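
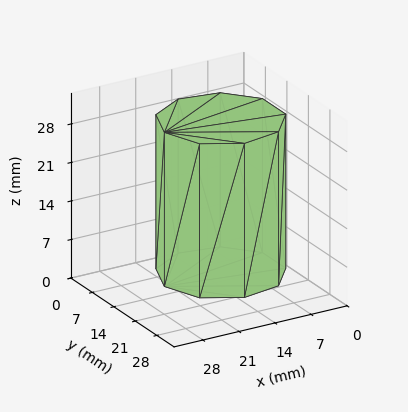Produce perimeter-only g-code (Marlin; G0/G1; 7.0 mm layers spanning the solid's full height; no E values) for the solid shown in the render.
Reading the render: the shape is a regular 9-sided prism (a cylinder approximated with 9 flat sides), circumscribed radius ≈ 11 mm, height ≈ 28 mm (dimensions read to the nearest mm from the axis ticks). For the g-code, the solid's height is divided into equal slices at the stated Δz and each level perimeter traced with G1 moves after a G0 lift.

; perimeter-only toolpath
G21 ; units = mm
G90 ; absolute positioning
G28 ; home
; layer 1
G0 Z7.0
G0 X22.0 Y11.0
G1 X19.4 Y18.1
G1 X12.9 Y21.8
G1 X5.5 Y20.5
G1 X0.7 Y14.8
G1 X0.7 Y7.2
G1 X5.5 Y1.5
G1 X12.9 Y0.2
G1 X19.4 Y3.9
G1 X22.0 Y11.0
; layer 2
G0 Z14.0
G0 X22.0 Y11.0
G1 X19.4 Y18.1
G1 X12.9 Y21.8
G1 X5.5 Y20.5
G1 X0.7 Y14.8
G1 X0.7 Y7.2
G1 X5.5 Y1.5
G1 X12.9 Y0.2
G1 X19.4 Y3.9
G1 X22.0 Y11.0
; layer 3
G0 Z21.0
G0 X22.0 Y11.0
G1 X19.4 Y18.1
G1 X12.9 Y21.8
G1 X5.5 Y20.5
G1 X0.7 Y14.8
G1 X0.7 Y7.2
G1 X5.5 Y1.5
G1 X12.9 Y0.2
G1 X19.4 Y3.9
G1 X22.0 Y11.0
; layer 4
G0 Z28.0
G0 X22.0 Y11.0
G1 X19.4 Y18.1
G1 X12.9 Y21.8
G1 X5.5 Y20.5
G1 X0.7 Y14.8
G1 X0.7 Y7.2
G1 X5.5 Y1.5
G1 X12.9 Y0.2
G1 X19.4 Y3.9
G1 X22.0 Y11.0
M2 ; end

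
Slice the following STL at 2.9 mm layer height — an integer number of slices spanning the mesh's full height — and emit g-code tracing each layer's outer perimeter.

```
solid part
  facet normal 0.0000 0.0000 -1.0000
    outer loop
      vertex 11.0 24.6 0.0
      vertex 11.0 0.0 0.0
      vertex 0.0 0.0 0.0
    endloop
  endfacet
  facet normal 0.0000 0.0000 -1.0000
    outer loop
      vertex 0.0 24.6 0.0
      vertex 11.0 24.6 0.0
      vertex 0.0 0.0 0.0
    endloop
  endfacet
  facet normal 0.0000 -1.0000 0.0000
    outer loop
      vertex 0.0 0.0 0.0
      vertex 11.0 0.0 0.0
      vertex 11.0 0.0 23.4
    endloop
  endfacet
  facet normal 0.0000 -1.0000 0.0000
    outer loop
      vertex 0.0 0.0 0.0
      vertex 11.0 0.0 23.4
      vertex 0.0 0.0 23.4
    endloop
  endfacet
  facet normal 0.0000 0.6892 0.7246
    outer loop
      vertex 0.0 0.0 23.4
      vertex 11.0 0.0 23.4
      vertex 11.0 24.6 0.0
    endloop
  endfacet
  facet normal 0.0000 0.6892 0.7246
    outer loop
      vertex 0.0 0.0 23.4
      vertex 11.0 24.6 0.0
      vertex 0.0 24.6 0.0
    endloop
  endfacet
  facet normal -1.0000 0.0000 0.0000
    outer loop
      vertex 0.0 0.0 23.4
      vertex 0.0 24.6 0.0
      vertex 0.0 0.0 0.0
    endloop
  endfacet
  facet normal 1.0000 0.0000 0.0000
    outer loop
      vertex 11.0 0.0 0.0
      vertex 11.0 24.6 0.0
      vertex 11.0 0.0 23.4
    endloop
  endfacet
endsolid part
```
; perimeter-only toolpath
G21 ; units = mm
G90 ; absolute positioning
G28 ; home
; layer 1
G0 Z2.9
G0 X0.0 Y0.0
G1 X11.0 Y0.0
G1 X11.0 Y21.5
G1 X0.0 Y21.5
G1 X0.0 Y0.0
; layer 2
G0 Z5.8
G0 X0.0 Y0.0
G1 X11.0 Y0.0
G1 X11.0 Y18.5
G1 X0.0 Y18.5
G1 X0.0 Y0.0
; layer 3
G0 Z8.8
G0 X0.0 Y0.0
G1 X11.0 Y0.0
G1 X11.0 Y15.4
G1 X0.0 Y15.4
G1 X0.0 Y0.0
; layer 4
G0 Z11.7
G0 X0.0 Y0.0
G1 X11.0 Y0.0
G1 X11.0 Y12.3
G1 X0.0 Y12.3
G1 X0.0 Y0.0
; layer 5
G0 Z14.6
G0 X0.0 Y0.0
G1 X11.0 Y0.0
G1 X11.0 Y9.2
G1 X0.0 Y9.2
G1 X0.0 Y0.0
; layer 6
G0 Z17.5
G0 X0.0 Y0.0
G1 X11.0 Y0.0
G1 X11.0 Y6.2
G1 X0.0 Y6.2
G1 X0.0 Y0.0
; layer 7
G0 Z20.5
G0 X0.0 Y0.0
G1 X11.0 Y0.0
G1 X11.0 Y3.1
G1 X0.0 Y3.1
G1 X0.0 Y0.0
M2 ; end

The solid is a wedge (ramp): 11 × 24.6 mm base, rising to 23.4 mm along the y=0 edge and sloping linearly to z=0 at y=24.6. Slicing at Δz = 2.9 mm — 8 equal slices spanning the solid's height, so layer i sits at z = i·h/8 — gives 7 non-empty perimeters. Each is a 4-segment closed polygon; G0 lifts to the layer z and rapids to the start vertex, then G1 traces the edges. The cross-section shrinks linearly with z (the slice at the apex is degenerate and omitted).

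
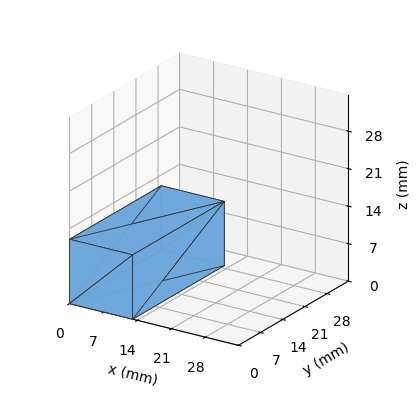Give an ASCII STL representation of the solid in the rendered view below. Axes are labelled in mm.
Reading the render: the shape is a rectangular box, roughly 13 × 29 mm footprint and 12 mm tall (dimensions read to the nearest mm from the axis ticks). For the STL, each face is triangulated and given an outward normal.

solid part
  facet normal 0.0000 0.0000 -1.0000
    outer loop
      vertex 13.000 29.000 0.000
      vertex 13.000 0.000 0.000
      vertex 0.000 0.000 0.000
    endloop
  endfacet
  facet normal 0.0000 0.0000 -1.0000
    outer loop
      vertex 0.000 29.000 0.000
      vertex 13.000 29.000 0.000
      vertex 0.000 0.000 0.000
    endloop
  endfacet
  facet normal 0.0000 0.0000 1.0000
    outer loop
      vertex 0.000 0.000 12.000
      vertex 13.000 0.000 12.000
      vertex 13.000 29.000 12.000
    endloop
  endfacet
  facet normal 0.0000 0.0000 1.0000
    outer loop
      vertex 0.000 0.000 12.000
      vertex 13.000 29.000 12.000
      vertex 0.000 29.000 12.000
    endloop
  endfacet
  facet normal 0.0000 -1.0000 0.0000
    outer loop
      vertex 0.000 0.000 0.000
      vertex 13.000 0.000 0.000
      vertex 13.000 0.000 12.000
    endloop
  endfacet
  facet normal 0.0000 -1.0000 0.0000
    outer loop
      vertex 0.000 0.000 0.000
      vertex 13.000 0.000 12.000
      vertex 0.000 0.000 12.000
    endloop
  endfacet
  facet normal 0.0000 1.0000 0.0000
    outer loop
      vertex 13.000 29.000 12.000
      vertex 13.000 29.000 0.000
      vertex 0.000 29.000 0.000
    endloop
  endfacet
  facet normal 0.0000 1.0000 0.0000
    outer loop
      vertex 0.000 29.000 12.000
      vertex 13.000 29.000 12.000
      vertex 0.000 29.000 0.000
    endloop
  endfacet
  facet normal -1.0000 0.0000 0.0000
    outer loop
      vertex 0.000 29.000 12.000
      vertex 0.000 29.000 0.000
      vertex 0.000 0.000 0.000
    endloop
  endfacet
  facet normal -1.0000 0.0000 0.0000
    outer loop
      vertex 0.000 0.000 12.000
      vertex 0.000 29.000 12.000
      vertex 0.000 0.000 0.000
    endloop
  endfacet
  facet normal 1.0000 0.0000 0.0000
    outer loop
      vertex 13.000 0.000 0.000
      vertex 13.000 29.000 0.000
      vertex 13.000 29.000 12.000
    endloop
  endfacet
  facet normal 1.0000 0.0000 0.0000
    outer loop
      vertex 13.000 0.000 0.000
      vertex 13.000 29.000 12.000
      vertex 13.000 0.000 12.000
    endloop
  endfacet
endsolid part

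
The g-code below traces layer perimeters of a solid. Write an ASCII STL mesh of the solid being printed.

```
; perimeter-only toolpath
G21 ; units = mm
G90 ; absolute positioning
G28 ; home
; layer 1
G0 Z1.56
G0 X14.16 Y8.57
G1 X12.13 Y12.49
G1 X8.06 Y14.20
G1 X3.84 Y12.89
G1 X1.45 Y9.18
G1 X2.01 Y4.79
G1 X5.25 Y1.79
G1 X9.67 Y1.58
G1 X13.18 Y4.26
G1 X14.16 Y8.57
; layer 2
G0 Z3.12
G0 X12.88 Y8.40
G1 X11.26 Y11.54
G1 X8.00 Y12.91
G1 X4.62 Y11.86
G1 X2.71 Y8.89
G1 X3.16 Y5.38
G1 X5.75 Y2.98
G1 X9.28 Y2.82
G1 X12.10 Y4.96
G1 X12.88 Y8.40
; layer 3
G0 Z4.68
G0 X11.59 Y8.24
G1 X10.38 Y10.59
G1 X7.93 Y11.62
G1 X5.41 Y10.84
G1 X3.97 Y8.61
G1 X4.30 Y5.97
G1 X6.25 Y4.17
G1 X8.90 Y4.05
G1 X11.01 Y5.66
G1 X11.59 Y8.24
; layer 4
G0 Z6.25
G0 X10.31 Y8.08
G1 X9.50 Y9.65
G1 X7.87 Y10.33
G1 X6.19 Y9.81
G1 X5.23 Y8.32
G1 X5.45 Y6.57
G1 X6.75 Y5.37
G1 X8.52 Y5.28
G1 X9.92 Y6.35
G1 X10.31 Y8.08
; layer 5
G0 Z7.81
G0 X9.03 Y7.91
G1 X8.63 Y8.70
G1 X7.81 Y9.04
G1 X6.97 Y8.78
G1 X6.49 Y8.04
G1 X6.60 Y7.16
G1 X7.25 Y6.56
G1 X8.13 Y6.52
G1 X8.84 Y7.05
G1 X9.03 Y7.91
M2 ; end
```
solid part
  facet normal 0.0000 0.0000 -1.0000
    outer loop
      vertex 8.12 15.49 0.00
      vertex 13.01 13.44 0.00
      vertex 15.44 8.73 0.00
    endloop
  endfacet
  facet normal 0.0000 0.0000 -1.0000
    outer loop
      vertex 3.06 13.92 0.00
      vertex 8.12 15.49 0.00
      vertex 15.44 8.73 0.00
    endloop
  endfacet
  facet normal 0.0000 0.0000 -1.0000
    outer loop
      vertex 0.19 9.46 0.00
      vertex 3.06 13.92 0.00
      vertex 15.44 8.73 0.00
    endloop
  endfacet
  facet normal 0.0000 0.0000 -1.0000
    outer loop
      vertex 0.86 4.20 0.00
      vertex 0.19 9.46 0.00
      vertex 15.44 8.73 0.00
    endloop
  endfacet
  facet normal 0.0000 0.0000 -1.0000
    outer loop
      vertex 4.75 0.60 0.00
      vertex 0.86 4.20 0.00
      vertex 15.44 8.73 0.00
    endloop
  endfacet
  facet normal 0.0000 0.0000 -1.0000
    outer loop
      vertex 10.05 0.35 0.00
      vertex 4.75 0.60 0.00
      vertex 15.44 8.73 0.00
    endloop
  endfacet
  facet normal 0.0000 0.0000 -1.0000
    outer loop
      vertex 14.27 3.56 0.00
      vertex 10.05 0.35 0.00
      vertex 15.44 8.73 0.00
    endloop
  endfacet
  facet normal 0.7017 0.3620 0.6137
    outer loop
      vertex 15.44 8.73 0.00
      vertex 13.01 13.44 0.00
      vertex 7.75 7.75 9.37
    endloop
  endfacet
  facet normal 0.3053 0.7282 0.6136
    outer loop
      vertex 13.01 13.44 0.00
      vertex 8.12 15.49 0.00
      vertex 7.75 7.75 9.37
    endloop
  endfacet
  facet normal -0.2340 0.7541 0.6137
    outer loop
      vertex 8.12 15.49 0.00
      vertex 3.06 13.92 0.00
      vertex 7.75 7.75 9.37
    endloop
  endfacet
  facet normal -0.6640 0.4273 0.6137
    outer loop
      vertex 3.06 13.92 0.00
      vertex 0.19 9.46 0.00
      vertex 7.75 7.75 9.37
    endloop
  endfacet
  facet normal -0.7832 -0.0998 0.6137
    outer loop
      vertex 0.19 9.46 0.00
      vertex 0.86 4.20 0.00
      vertex 7.75 7.75 9.37
    endloop
  endfacet
  facet normal -0.5362 -0.5794 0.6138
    outer loop
      vertex 0.86 4.20 0.00
      vertex 4.75 0.60 0.00
      vertex 7.75 7.75 9.37
    endloop
  endfacet
  facet normal -0.0372 -0.7887 0.6137
    outer loop
      vertex 4.75 0.60 0.00
      vertex 10.05 0.35 0.00
      vertex 7.75 7.75 9.37
    endloop
  endfacet
  facet normal 0.4780 -0.6284 0.6136
    outer loop
      vertex 10.05 0.35 0.00
      vertex 14.27 3.56 0.00
      vertex 7.75 7.75 9.37
    endloop
  endfacet
  facet normal 0.7700 -0.1743 0.6137
    outer loop
      vertex 14.27 3.56 0.00
      vertex 15.44 8.73 0.00
      vertex 7.75 7.75 9.37
    endloop
  endfacet
endsolid part

The G0 Z moves step by Δz≈1.56 mm. The G1 loops shrink linearly with z, so the solid tapers from its base footprint up to z≈9.37. Closing with a flat bottom cap and the tapered top and triangulating gives 16 facets — a regular 9-sided pyramid, base circumscribed radius ≈ 7.75 mm, apex at z ≈ 9.37 mm.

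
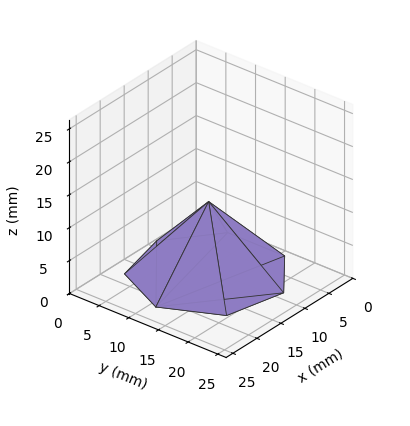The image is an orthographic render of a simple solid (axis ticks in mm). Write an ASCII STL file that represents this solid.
Reading the render: the shape is a regular 7-sided pyramid, base circumscribed radius ≈ 11 mm, apex at z ≈ 11 mm (dimensions read to the nearest mm from the axis ticks). For the STL, each face is triangulated and given an outward normal.

solid part
  facet normal 0.0000 0.0000 -1.0000
    outer loop
      vertex 8.6 21.7 0.0
      vertex 17.9 19.6 0.0
      vertex 22.0 11.0 0.0
    endloop
  endfacet
  facet normal 0.0000 0.0000 -1.0000
    outer loop
      vertex 1.1 15.8 0.0
      vertex 8.6 21.7 0.0
      vertex 22.0 11.0 0.0
    endloop
  endfacet
  facet normal 0.0000 0.0000 -1.0000
    outer loop
      vertex 1.1 6.2 0.0
      vertex 1.1 15.8 0.0
      vertex 22.0 11.0 0.0
    endloop
  endfacet
  facet normal 0.0000 0.0000 -1.0000
    outer loop
      vertex 8.6 0.3 0.0
      vertex 1.1 6.2 0.0
      vertex 22.0 11.0 0.0
    endloop
  endfacet
  facet normal 0.0000 0.0000 -1.0000
    outer loop
      vertex 17.9 2.4 0.0
      vertex 8.6 0.3 0.0
      vertex 22.0 11.0 0.0
    endloop
  endfacet
  facet normal 0.6701 0.3194 0.6701
    outer loop
      vertex 22.0 11.0 0.0
      vertex 17.9 19.6 0.0
      vertex 11.0 11.0 11.0
    endloop
  endfacet
  facet normal 0.1637 0.7248 0.6693
    outer loop
      vertex 17.9 19.6 0.0
      vertex 8.6 21.7 0.0
      vertex 11.0 11.0 11.0
    endloop
  endfacet
  facet normal -0.4597 0.5844 0.6687
    outer loop
      vertex 8.6 21.7 0.0
      vertex 1.1 15.8 0.0
      vertex 11.0 11.0 11.0
    endloop
  endfacet
  facet normal -0.7433 0.0000 0.6690
    outer loop
      vertex 1.1 15.8 0.0
      vertex 1.1 6.2 0.0
      vertex 11.0 11.0 11.0
    endloop
  endfacet
  facet normal -0.4597 -0.5844 0.6687
    outer loop
      vertex 1.1 6.2 0.0
      vertex 8.6 0.3 0.0
      vertex 11.0 11.0 11.0
    endloop
  endfacet
  facet normal 0.1637 -0.7248 0.6693
    outer loop
      vertex 8.6 0.3 0.0
      vertex 17.9 2.4 0.0
      vertex 11.0 11.0 11.0
    endloop
  endfacet
  facet normal 0.6701 -0.3194 0.6701
    outer loop
      vertex 17.9 2.4 0.0
      vertex 22.0 11.0 0.0
      vertex 11.0 11.0 11.0
    endloop
  endfacet
endsolid part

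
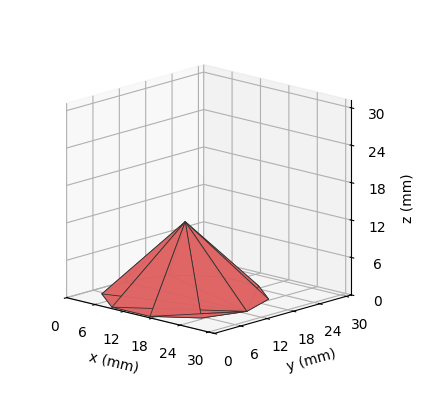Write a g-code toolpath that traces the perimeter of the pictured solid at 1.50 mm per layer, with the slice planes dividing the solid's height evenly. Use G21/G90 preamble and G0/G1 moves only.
Reading the render: the shape is a regular 10-sided pyramid, base circumscribed radius ≈ 13 mm, apex at z ≈ 12 mm (dimensions read to the nearest mm from the axis ticks). For the g-code, the solid's height is divided into equal slices at the stated Δz and each level perimeter traced with G1 moves after a G0 lift.

; perimeter-only toolpath
G21 ; units = mm
G90 ; absolute positioning
G28 ; home
; layer 1
G0 Z1.50
G0 X24.38 Y13.00
G1 X22.20 Y19.69
G1 X16.52 Y23.81
G1 X9.48 Y23.81
G1 X3.79 Y19.69
G1 X1.62 Y13.00
G1 X3.79 Y6.32
G1 X9.48 Y2.19
G1 X16.52 Y2.19
G1 X22.20 Y6.32
G1 X24.38 Y13.00
; layer 2
G0 Z3.00
G0 X22.75 Y13.00
G1 X20.89 Y18.73
G1 X16.02 Y22.27
G1 X9.98 Y22.27
G1 X5.11 Y18.73
G1 X3.25 Y13.00
G1 X5.11 Y7.27
G1 X9.98 Y3.73
G1 X16.02 Y3.73
G1 X20.89 Y7.27
G1 X22.75 Y13.00
; layer 3
G0 Z4.50
G0 X21.12 Y13.00
G1 X19.57 Y17.77
G1 X15.51 Y20.73
G1 X10.49 Y20.73
G1 X6.42 Y17.77
G1 X4.88 Y13.00
G1 X6.42 Y8.22
G1 X10.49 Y5.28
G1 X15.51 Y5.28
G1 X19.57 Y8.22
G1 X21.12 Y13.00
; layer 4
G0 Z6.00
G0 X19.50 Y13.00
G1 X18.26 Y16.82
G1 X15.01 Y19.18
G1 X10.99 Y19.18
G1 X7.74 Y16.82
G1 X6.50 Y13.00
G1 X7.74 Y9.18
G1 X10.99 Y6.82
G1 X15.01 Y6.82
G1 X18.26 Y9.18
G1 X19.50 Y13.00
; layer 5
G0 Z7.50
G0 X17.88 Y13.00
G1 X16.95 Y15.87
G1 X14.51 Y17.63
G1 X11.49 Y17.63
G1 X9.05 Y15.87
G1 X8.12 Y13.00
G1 X9.05 Y10.13
G1 X11.49 Y8.37
G1 X14.51 Y8.37
G1 X16.95 Y10.13
G1 X17.88 Y13.00
; layer 6
G0 Z9.00
G0 X16.25 Y13.00
G1 X15.63 Y14.91
G1 X14.00 Y16.09
G1 X12.00 Y16.09
G1 X10.37 Y14.91
G1 X9.75 Y13.00
G1 X10.37 Y11.09
G1 X12.00 Y9.91
G1 X14.00 Y9.91
G1 X15.63 Y11.09
G1 X16.25 Y13.00
; layer 7
G0 Z10.50
G0 X14.62 Y13.00
G1 X14.31 Y13.96
G1 X13.50 Y14.54
G1 X12.50 Y14.54
G1 X11.69 Y13.96
G1 X11.38 Y13.00
G1 X11.69 Y12.04
G1 X12.50 Y11.46
G1 X13.50 Y11.46
G1 X14.31 Y12.04
G1 X14.62 Y13.00
M2 ; end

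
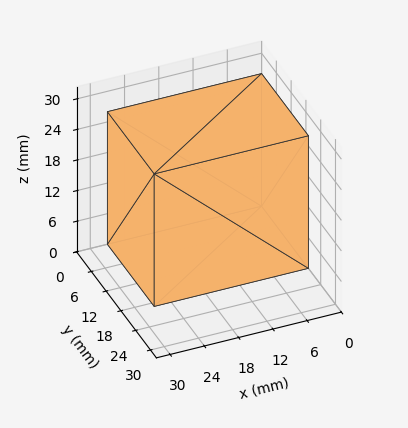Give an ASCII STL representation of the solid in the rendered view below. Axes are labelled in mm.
Reading the render: the shape is a rectangular box, roughly 27 × 19 mm footprint and 26 mm tall (dimensions read to the nearest mm from the axis ticks). For the STL, each face is triangulated and given an outward normal.

solid part
  facet normal 0.0000 0.0000 -1.0000
    outer loop
      vertex 27.000 19.000 0.000
      vertex 27.000 0.000 0.000
      vertex 0.000 0.000 0.000
    endloop
  endfacet
  facet normal 0.0000 0.0000 -1.0000
    outer loop
      vertex 0.000 19.000 0.000
      vertex 27.000 19.000 0.000
      vertex 0.000 0.000 0.000
    endloop
  endfacet
  facet normal 0.0000 0.0000 1.0000
    outer loop
      vertex 0.000 0.000 26.000
      vertex 27.000 0.000 26.000
      vertex 27.000 19.000 26.000
    endloop
  endfacet
  facet normal 0.0000 0.0000 1.0000
    outer loop
      vertex 0.000 0.000 26.000
      vertex 27.000 19.000 26.000
      vertex 0.000 19.000 26.000
    endloop
  endfacet
  facet normal 0.0000 -1.0000 0.0000
    outer loop
      vertex 0.000 0.000 0.000
      vertex 27.000 0.000 0.000
      vertex 27.000 0.000 26.000
    endloop
  endfacet
  facet normal 0.0000 -1.0000 0.0000
    outer loop
      vertex 0.000 0.000 0.000
      vertex 27.000 0.000 26.000
      vertex 0.000 0.000 26.000
    endloop
  endfacet
  facet normal 0.0000 1.0000 0.0000
    outer loop
      vertex 27.000 19.000 26.000
      vertex 27.000 19.000 0.000
      vertex 0.000 19.000 0.000
    endloop
  endfacet
  facet normal 0.0000 1.0000 0.0000
    outer loop
      vertex 0.000 19.000 26.000
      vertex 27.000 19.000 26.000
      vertex 0.000 19.000 0.000
    endloop
  endfacet
  facet normal -1.0000 0.0000 0.0000
    outer loop
      vertex 0.000 19.000 26.000
      vertex 0.000 19.000 0.000
      vertex 0.000 0.000 0.000
    endloop
  endfacet
  facet normal -1.0000 0.0000 0.0000
    outer loop
      vertex 0.000 0.000 26.000
      vertex 0.000 19.000 26.000
      vertex 0.000 0.000 0.000
    endloop
  endfacet
  facet normal 1.0000 0.0000 0.0000
    outer loop
      vertex 27.000 0.000 0.000
      vertex 27.000 19.000 0.000
      vertex 27.000 19.000 26.000
    endloop
  endfacet
  facet normal 1.0000 0.0000 0.0000
    outer loop
      vertex 27.000 0.000 0.000
      vertex 27.000 19.000 26.000
      vertex 27.000 0.000 26.000
    endloop
  endfacet
endsolid part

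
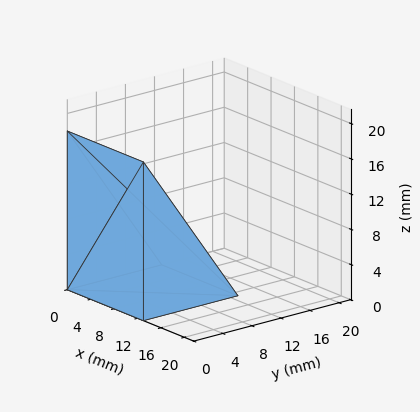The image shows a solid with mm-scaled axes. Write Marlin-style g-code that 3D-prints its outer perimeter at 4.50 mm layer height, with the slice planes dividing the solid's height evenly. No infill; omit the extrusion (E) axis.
Reading the render: the shape is a wedge (ramp): 13 × 13 mm base, rising to 18 mm along the y=0 edge and sloping linearly to z=0 at y=13 (dimensions read to the nearest mm from the axis ticks). For the g-code, the solid's height is divided into equal slices at the stated Δz and each level perimeter traced with G1 moves after a G0 lift.

; perimeter-only toolpath
G21 ; units = mm
G90 ; absolute positioning
G28 ; home
; layer 1
G0 Z4.50
G0 X0.00 Y0.00
G1 X13.00 Y0.00
G1 X13.00 Y9.75
G1 X0.00 Y9.75
G1 X0.00 Y0.00
; layer 2
G0 Z9.00
G0 X0.00 Y0.00
G1 X13.00 Y0.00
G1 X13.00 Y6.50
G1 X0.00 Y6.50
G1 X0.00 Y0.00
; layer 3
G0 Z13.50
G0 X0.00 Y0.00
G1 X13.00 Y0.00
G1 X13.00 Y3.25
G1 X0.00 Y3.25
G1 X0.00 Y0.00
M2 ; end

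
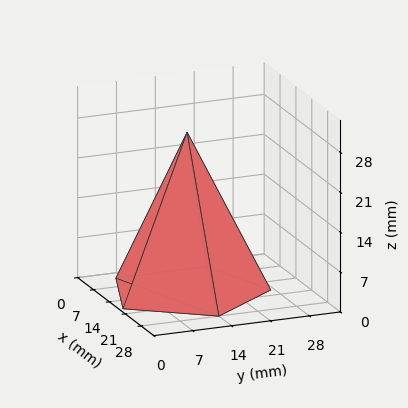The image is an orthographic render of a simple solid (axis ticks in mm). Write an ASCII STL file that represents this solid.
Reading the render: the shape is a regular 5-sided pyramid, base circumscribed radius ≈ 14 mm, apex at z ≈ 28 mm (dimensions read to the nearest mm from the axis ticks). For the STL, each face is triangulated and given an outward normal.

solid part
  facet normal 0.0000 0.0000 -1.0000
    outer loop
      vertex 2.7 22.2 0.0
      vertex 18.3 27.3 0.0
      vertex 28.0 14.0 0.0
    endloop
  endfacet
  facet normal 0.0000 0.0000 -1.0000
    outer loop
      vertex 2.7 5.8 0.0
      vertex 2.7 22.2 0.0
      vertex 28.0 14.0 0.0
    endloop
  endfacet
  facet normal 0.0000 0.0000 -1.0000
    outer loop
      vertex 18.3 0.7 0.0
      vertex 2.7 5.8 0.0
      vertex 28.0 14.0 0.0
    endloop
  endfacet
  facet normal 0.7491 0.5464 0.3746
    outer loop
      vertex 28.0 14.0 0.0
      vertex 18.3 27.3 0.0
      vertex 14.0 14.0 28.0
    endloop
  endfacet
  facet normal -0.2881 0.8814 0.3744
    outer loop
      vertex 18.3 27.3 0.0
      vertex 2.7 22.2 0.0
      vertex 14.0 14.0 28.0
    endloop
  endfacet
  facet normal -0.9273 0.0000 0.3742
    outer loop
      vertex 2.7 22.2 0.0
      vertex 2.7 5.8 0.0
      vertex 14.0 14.0 28.0
    endloop
  endfacet
  facet normal -0.2881 -0.8814 0.3744
    outer loop
      vertex 2.7 5.8 0.0
      vertex 18.3 0.7 0.0
      vertex 14.0 14.0 28.0
    endloop
  endfacet
  facet normal 0.7491 -0.5464 0.3746
    outer loop
      vertex 18.3 0.7 0.0
      vertex 28.0 14.0 0.0
      vertex 14.0 14.0 28.0
    endloop
  endfacet
endsolid part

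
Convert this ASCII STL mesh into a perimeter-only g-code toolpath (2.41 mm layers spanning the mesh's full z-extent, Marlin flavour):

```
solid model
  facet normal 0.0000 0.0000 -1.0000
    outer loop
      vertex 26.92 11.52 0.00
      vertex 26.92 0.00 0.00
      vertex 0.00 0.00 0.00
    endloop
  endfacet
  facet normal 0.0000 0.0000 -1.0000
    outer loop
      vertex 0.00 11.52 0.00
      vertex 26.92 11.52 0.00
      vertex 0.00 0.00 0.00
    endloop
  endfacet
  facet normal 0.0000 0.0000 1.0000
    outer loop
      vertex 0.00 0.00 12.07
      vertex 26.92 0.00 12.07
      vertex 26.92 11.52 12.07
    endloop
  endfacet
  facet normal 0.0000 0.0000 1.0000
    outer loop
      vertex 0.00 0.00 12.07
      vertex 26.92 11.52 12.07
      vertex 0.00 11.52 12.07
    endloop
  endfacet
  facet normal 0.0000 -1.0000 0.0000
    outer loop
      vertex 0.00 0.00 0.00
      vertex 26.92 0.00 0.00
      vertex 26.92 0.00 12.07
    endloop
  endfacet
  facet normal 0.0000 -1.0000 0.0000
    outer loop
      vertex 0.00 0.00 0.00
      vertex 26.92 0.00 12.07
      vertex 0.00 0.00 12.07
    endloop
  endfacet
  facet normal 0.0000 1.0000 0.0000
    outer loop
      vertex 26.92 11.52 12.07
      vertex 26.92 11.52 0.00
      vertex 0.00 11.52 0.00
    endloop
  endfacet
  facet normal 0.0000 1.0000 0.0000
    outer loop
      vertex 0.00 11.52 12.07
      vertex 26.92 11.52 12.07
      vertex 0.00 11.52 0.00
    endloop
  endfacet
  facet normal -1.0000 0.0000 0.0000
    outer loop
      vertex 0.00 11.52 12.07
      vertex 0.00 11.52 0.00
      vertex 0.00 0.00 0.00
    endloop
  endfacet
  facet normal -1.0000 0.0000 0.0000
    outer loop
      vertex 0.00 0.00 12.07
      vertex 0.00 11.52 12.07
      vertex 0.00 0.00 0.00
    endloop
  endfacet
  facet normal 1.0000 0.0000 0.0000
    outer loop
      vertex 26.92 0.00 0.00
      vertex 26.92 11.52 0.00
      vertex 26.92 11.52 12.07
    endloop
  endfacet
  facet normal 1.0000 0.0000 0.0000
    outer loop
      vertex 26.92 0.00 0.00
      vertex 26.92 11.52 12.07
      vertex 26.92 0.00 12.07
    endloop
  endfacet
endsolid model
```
; perimeter-only toolpath
G21 ; units = mm
G90 ; absolute positioning
G28 ; home
; layer 1
G0 Z2.41
G0 X0.00 Y0.00
G1 X26.92 Y0.00
G1 X26.92 Y11.52
G1 X0.00 Y11.52
G1 X0.00 Y0.00
; layer 2
G0 Z4.83
G0 X0.00 Y0.00
G1 X26.92 Y0.00
G1 X26.92 Y11.52
G1 X0.00 Y11.52
G1 X0.00 Y0.00
; layer 3
G0 Z7.24
G0 X0.00 Y0.00
G1 X26.92 Y0.00
G1 X26.92 Y11.52
G1 X0.00 Y11.52
G1 X0.00 Y0.00
; layer 4
G0 Z9.66
G0 X0.00 Y0.00
G1 X26.92 Y0.00
G1 X26.92 Y11.52
G1 X0.00 Y11.52
G1 X0.00 Y0.00
; layer 5
G0 Z12.07
G0 X0.00 Y0.00
G1 X26.92 Y0.00
G1 X26.92 Y11.52
G1 X0.00 Y11.52
G1 X0.00 Y0.00
M2 ; end

The solid is a rectangular box, roughly 26.9 × 11.5 mm footprint and 12.1 mm tall. Slicing at Δz = 2.41 mm — 5 equal slices spanning the solid's height, so layer i sits at z = i·h/5 — gives 5 non-empty perimeters. Each is a 4-segment closed polygon; G0 lifts to the layer z and rapids to the start vertex, then G1 traces the edges.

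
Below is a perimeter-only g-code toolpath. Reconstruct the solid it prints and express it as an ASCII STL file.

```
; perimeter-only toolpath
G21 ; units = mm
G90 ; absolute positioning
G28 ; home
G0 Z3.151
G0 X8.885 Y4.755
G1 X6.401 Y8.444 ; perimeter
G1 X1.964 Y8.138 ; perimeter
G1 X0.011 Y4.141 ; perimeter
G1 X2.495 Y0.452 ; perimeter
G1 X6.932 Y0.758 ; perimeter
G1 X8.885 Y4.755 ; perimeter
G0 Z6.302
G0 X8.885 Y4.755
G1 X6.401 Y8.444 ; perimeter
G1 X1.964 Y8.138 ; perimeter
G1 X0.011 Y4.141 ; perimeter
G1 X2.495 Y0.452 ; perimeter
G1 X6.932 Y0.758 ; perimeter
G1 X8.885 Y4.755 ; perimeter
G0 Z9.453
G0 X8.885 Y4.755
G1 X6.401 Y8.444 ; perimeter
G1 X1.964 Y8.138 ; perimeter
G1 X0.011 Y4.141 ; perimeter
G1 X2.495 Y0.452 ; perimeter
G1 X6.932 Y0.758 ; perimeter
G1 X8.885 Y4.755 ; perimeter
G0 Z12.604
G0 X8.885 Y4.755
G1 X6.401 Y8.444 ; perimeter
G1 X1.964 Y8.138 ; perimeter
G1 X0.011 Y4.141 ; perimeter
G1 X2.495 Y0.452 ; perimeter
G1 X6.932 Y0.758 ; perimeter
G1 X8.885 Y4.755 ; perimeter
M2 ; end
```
solid part
  facet normal 0.0000 0.0000 -1.0000
    outer loop
      vertex 1.964 8.138 0.000
      vertex 6.401 8.444 0.000
      vertex 8.885 4.755 0.000
    endloop
  endfacet
  facet normal 0.0000 0.0000 -1.0000
    outer loop
      vertex 0.011 4.141 0.000
      vertex 1.964 8.138 0.000
      vertex 8.885 4.755 0.000
    endloop
  endfacet
  facet normal 0.0000 0.0000 -1.0000
    outer loop
      vertex 2.495 0.452 0.000
      vertex 0.011 4.141 0.000
      vertex 8.885 4.755 0.000
    endloop
  endfacet
  facet normal 0.0000 0.0000 -1.0000
    outer loop
      vertex 6.932 0.758 0.000
      vertex 2.495 0.452 0.000
      vertex 8.885 4.755 0.000
    endloop
  endfacet
  facet normal 0.0000 0.0000 1.0000
    outer loop
      vertex 8.885 4.755 12.604
      vertex 6.401 8.444 12.604
      vertex 1.964 8.138 12.604
    endloop
  endfacet
  facet normal 0.0000 0.0000 1.0000
    outer loop
      vertex 8.885 4.755 12.604
      vertex 1.964 8.138 12.604
      vertex 0.011 4.141 12.604
    endloop
  endfacet
  facet normal 0.0000 0.0000 1.0000
    outer loop
      vertex 8.885 4.755 12.604
      vertex 0.011 4.141 12.604
      vertex 2.495 0.452 12.604
    endloop
  endfacet
  facet normal 0.0000 0.0000 1.0000
    outer loop
      vertex 8.885 4.755 12.604
      vertex 2.495 0.452 12.604
      vertex 6.932 0.758 12.604
    endloop
  endfacet
  facet normal 0.8295 0.5585 0.0000
    outer loop
      vertex 8.885 4.755 0.000
      vertex 6.401 8.444 0.000
      vertex 6.401 8.444 12.604
    endloop
  endfacet
  facet normal 0.8295 0.5585 0.0000
    outer loop
      vertex 8.885 4.755 0.000
      vertex 6.401 8.444 12.604
      vertex 8.885 4.755 12.604
    endloop
  endfacet
  facet normal -0.0688 0.9976 0.0000
    outer loop
      vertex 6.401 8.444 0.000
      vertex 1.964 8.138 0.000
      vertex 1.964 8.138 12.604
    endloop
  endfacet
  facet normal -0.0688 0.9976 0.0000
    outer loop
      vertex 6.401 8.444 0.000
      vertex 1.964 8.138 12.604
      vertex 6.401 8.444 12.604
    endloop
  endfacet
  facet normal -0.8985 0.4390 0.0000
    outer loop
      vertex 1.964 8.138 0.000
      vertex 0.011 4.141 0.000
      vertex 0.011 4.141 12.604
    endloop
  endfacet
  facet normal -0.8985 0.4390 0.0000
    outer loop
      vertex 1.964 8.138 0.000
      vertex 0.011 4.141 12.604
      vertex 1.964 8.138 12.604
    endloop
  endfacet
  facet normal -0.8295 -0.5585 0.0000
    outer loop
      vertex 0.011 4.141 0.000
      vertex 2.495 0.452 0.000
      vertex 2.495 0.452 12.604
    endloop
  endfacet
  facet normal -0.8295 -0.5585 0.0000
    outer loop
      vertex 0.011 4.141 0.000
      vertex 2.495 0.452 12.604
      vertex 0.011 4.141 12.604
    endloop
  endfacet
  facet normal 0.0688 -0.9976 0.0000
    outer loop
      vertex 2.495 0.452 0.000
      vertex 6.932 0.758 0.000
      vertex 6.932 0.758 12.604
    endloop
  endfacet
  facet normal 0.0688 -0.9976 0.0000
    outer loop
      vertex 2.495 0.452 0.000
      vertex 6.932 0.758 12.604
      vertex 2.495 0.452 12.604
    endloop
  endfacet
  facet normal 0.8985 -0.4390 0.0000
    outer loop
      vertex 6.932 0.758 0.000
      vertex 8.885 4.755 0.000
      vertex 8.885 4.755 12.604
    endloop
  endfacet
  facet normal 0.8985 -0.4390 0.0000
    outer loop
      vertex 6.932 0.758 0.000
      vertex 8.885 4.755 12.604
      vertex 6.932 0.758 12.604
    endloop
  endfacet
endsolid part

The G0 Z moves step by Δz≈3.151 mm. Every layer's G1 loop is the same polygon, so the solid is a straight extrusion of it from z=0 to z≈12.6. Closing with flat bottom and top caps and triangulating gives 20 facets — a regular 6-sided prism (a cylinder approximated with 6 flat sides), circumscribed radius ≈ 4.45 mm, height ≈ 12.6 mm.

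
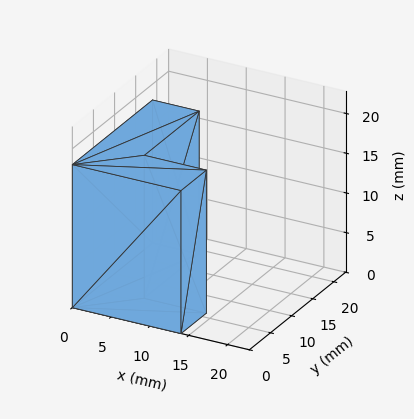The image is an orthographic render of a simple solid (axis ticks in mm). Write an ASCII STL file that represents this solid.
Reading the render: the shape is an L-shaped prism: outer 14 × 19 mm, arm thicknesses ≈ 6 mm (horizontal) and 6 mm (vertical), extruded 18 mm in z (dimensions read to the nearest mm from the axis ticks). For the STL, each face is triangulated and given an outward normal.

solid part
  facet normal 0.0000 0.0000 -1.0000
    outer loop
      vertex 14.0 6.0 0.0
      vertex 14.0 0.0 0.0
      vertex 0.0 0.0 0.0
    endloop
  endfacet
  facet normal 0.0000 0.0000 -1.0000
    outer loop
      vertex 6.0 6.0 0.0
      vertex 14.0 6.0 0.0
      vertex 0.0 0.0 0.0
    endloop
  endfacet
  facet normal 0.0000 0.0000 -1.0000
    outer loop
      vertex 6.0 19.0 0.0
      vertex 6.0 6.0 0.0
      vertex 0.0 0.0 0.0
    endloop
  endfacet
  facet normal 0.0000 0.0000 -1.0000
    outer loop
      vertex 0.0 19.0 0.0
      vertex 6.0 19.0 0.0
      vertex 0.0 0.0 0.0
    endloop
  endfacet
  facet normal 0.0000 0.0000 1.0000
    outer loop
      vertex 0.0 0.0 18.0
      vertex 14.0 0.0 18.0
      vertex 14.0 6.0 18.0
    endloop
  endfacet
  facet normal 0.0000 0.0000 1.0000
    outer loop
      vertex 0.0 0.0 18.0
      vertex 14.0 6.0 18.0
      vertex 6.0 6.0 18.0
    endloop
  endfacet
  facet normal 0.0000 0.0000 1.0000
    outer loop
      vertex 0.0 0.0 18.0
      vertex 6.0 6.0 18.0
      vertex 6.0 19.0 18.0
    endloop
  endfacet
  facet normal 0.0000 0.0000 1.0000
    outer loop
      vertex 0.0 0.0 18.0
      vertex 6.0 19.0 18.0
      vertex 0.0 19.0 18.0
    endloop
  endfacet
  facet normal 0.0000 -1.0000 0.0000
    outer loop
      vertex 0.0 0.0 0.0
      vertex 14.0 0.0 0.0
      vertex 14.0 0.0 18.0
    endloop
  endfacet
  facet normal 0.0000 -1.0000 0.0000
    outer loop
      vertex 0.0 0.0 0.0
      vertex 14.0 0.0 18.0
      vertex 0.0 0.0 18.0
    endloop
  endfacet
  facet normal 1.0000 0.0000 0.0000
    outer loop
      vertex 14.0 0.0 0.0
      vertex 14.0 6.0 0.0
      vertex 14.0 6.0 18.0
    endloop
  endfacet
  facet normal 1.0000 0.0000 0.0000
    outer loop
      vertex 14.0 0.0 0.0
      vertex 14.0 6.0 18.0
      vertex 14.0 0.0 18.0
    endloop
  endfacet
  facet normal 0.0000 1.0000 0.0000
    outer loop
      vertex 14.0 6.0 0.0
      vertex 6.0 6.0 0.0
      vertex 6.0 6.0 18.0
    endloop
  endfacet
  facet normal 0.0000 1.0000 0.0000
    outer loop
      vertex 14.0 6.0 0.0
      vertex 6.0 6.0 18.0
      vertex 14.0 6.0 18.0
    endloop
  endfacet
  facet normal 1.0000 0.0000 0.0000
    outer loop
      vertex 6.0 6.0 0.0
      vertex 6.0 19.0 0.0
      vertex 6.0 19.0 18.0
    endloop
  endfacet
  facet normal 1.0000 0.0000 0.0000
    outer loop
      vertex 6.0 6.0 0.0
      vertex 6.0 19.0 18.0
      vertex 6.0 6.0 18.0
    endloop
  endfacet
  facet normal 0.0000 1.0000 0.0000
    outer loop
      vertex 6.0 19.0 0.0
      vertex 0.0 19.0 0.0
      vertex 0.0 19.0 18.0
    endloop
  endfacet
  facet normal 0.0000 1.0000 0.0000
    outer loop
      vertex 6.0 19.0 0.0
      vertex 0.0 19.0 18.0
      vertex 6.0 19.0 18.0
    endloop
  endfacet
  facet normal -1.0000 0.0000 0.0000
    outer loop
      vertex 0.0 19.0 0.0
      vertex 0.0 0.0 0.0
      vertex 0.0 0.0 18.0
    endloop
  endfacet
  facet normal -1.0000 0.0000 0.0000
    outer loop
      vertex 0.0 19.0 0.0
      vertex 0.0 0.0 18.0
      vertex 0.0 19.0 18.0
    endloop
  endfacet
endsolid part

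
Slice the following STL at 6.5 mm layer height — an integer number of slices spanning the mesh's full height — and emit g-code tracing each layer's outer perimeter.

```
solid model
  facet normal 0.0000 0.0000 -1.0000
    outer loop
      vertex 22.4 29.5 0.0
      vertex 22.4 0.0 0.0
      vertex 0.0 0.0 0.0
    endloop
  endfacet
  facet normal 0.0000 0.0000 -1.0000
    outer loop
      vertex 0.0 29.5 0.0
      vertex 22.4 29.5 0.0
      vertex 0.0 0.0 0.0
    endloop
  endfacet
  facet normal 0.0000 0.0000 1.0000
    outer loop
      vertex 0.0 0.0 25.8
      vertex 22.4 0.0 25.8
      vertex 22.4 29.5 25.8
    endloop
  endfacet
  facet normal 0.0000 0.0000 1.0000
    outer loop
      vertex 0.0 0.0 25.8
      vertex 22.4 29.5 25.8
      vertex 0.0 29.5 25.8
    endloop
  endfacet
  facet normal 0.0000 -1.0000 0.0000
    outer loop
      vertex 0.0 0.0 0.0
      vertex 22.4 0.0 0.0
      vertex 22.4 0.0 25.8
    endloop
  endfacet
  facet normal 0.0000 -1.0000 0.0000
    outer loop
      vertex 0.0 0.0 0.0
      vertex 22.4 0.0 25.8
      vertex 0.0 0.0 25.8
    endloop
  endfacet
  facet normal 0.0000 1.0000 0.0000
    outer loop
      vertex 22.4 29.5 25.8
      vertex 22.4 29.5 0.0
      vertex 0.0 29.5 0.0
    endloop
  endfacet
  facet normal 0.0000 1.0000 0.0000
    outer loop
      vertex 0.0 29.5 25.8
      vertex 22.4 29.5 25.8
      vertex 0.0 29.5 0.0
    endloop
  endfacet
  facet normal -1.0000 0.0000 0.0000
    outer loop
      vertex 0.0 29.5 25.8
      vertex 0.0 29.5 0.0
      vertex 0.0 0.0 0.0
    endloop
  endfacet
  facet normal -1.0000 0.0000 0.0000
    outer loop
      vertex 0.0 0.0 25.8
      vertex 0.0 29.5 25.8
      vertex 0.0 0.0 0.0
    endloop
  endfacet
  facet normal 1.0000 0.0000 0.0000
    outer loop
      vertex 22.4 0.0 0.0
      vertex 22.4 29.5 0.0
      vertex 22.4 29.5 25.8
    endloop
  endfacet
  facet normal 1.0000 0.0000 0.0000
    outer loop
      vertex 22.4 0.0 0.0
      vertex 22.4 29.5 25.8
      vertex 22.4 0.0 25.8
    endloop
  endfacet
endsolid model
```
; perimeter-only toolpath
G21 ; units = mm
G90 ; absolute positioning
G28 ; home
; layer 1
G0 Z6.5
G0 X0.0 Y0.0
G1 X22.4 Y0.0
G1 X22.4 Y29.5
G1 X0.0 Y29.5
G1 X0.0 Y0.0
; layer 2
G0 Z12.9
G0 X0.0 Y0.0
G1 X22.4 Y0.0
G1 X22.4 Y29.5
G1 X0.0 Y29.5
G1 X0.0 Y0.0
; layer 3
G0 Z19.4
G0 X0.0 Y0.0
G1 X22.4 Y0.0
G1 X22.4 Y29.5
G1 X0.0 Y29.5
G1 X0.0 Y0.0
; layer 4
G0 Z25.8
G0 X0.0 Y0.0
G1 X22.4 Y0.0
G1 X22.4 Y29.5
G1 X0.0 Y29.5
G1 X0.0 Y0.0
M2 ; end

The solid is a rectangular box, roughly 22.4 × 29.5 mm footprint and 25.8 mm tall. Slicing at Δz = 6.5 mm — 4 equal slices spanning the solid's height, so layer i sits at z = i·h/4 — gives 4 non-empty perimeters. Each is a 4-segment closed polygon; G0 lifts to the layer z and rapids to the start vertex, then G1 traces the edges.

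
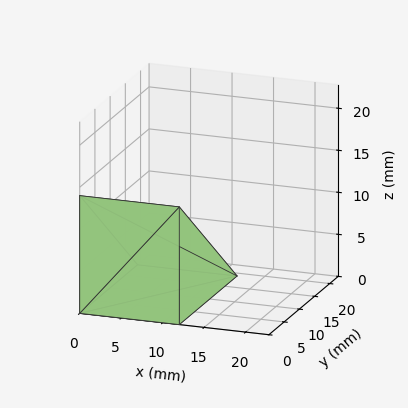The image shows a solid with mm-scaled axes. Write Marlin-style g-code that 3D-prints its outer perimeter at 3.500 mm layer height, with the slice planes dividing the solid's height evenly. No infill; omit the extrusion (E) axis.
Reading the render: the shape is a wedge (ramp): 12 × 19 mm base, rising to 14 mm along the y=0 edge and sloping linearly to z=0 at y=19 (dimensions read to the nearest mm from the axis ticks). For the g-code, the solid's height is divided into equal slices at the stated Δz and each level perimeter traced with G1 moves after a G0 lift.

; perimeter-only toolpath
G21 ; units = mm
G90 ; absolute positioning
G28 ; home
; layer 1
G0 Z3.500
G0 X0.000 Y0.000
G1 X12.000 Y0.000
G1 X12.000 Y14.250
G1 X0.000 Y14.250
G1 X0.000 Y0.000
; layer 2
G0 Z7.000
G0 X0.000 Y0.000
G1 X12.000 Y0.000
G1 X12.000 Y9.500
G1 X0.000 Y9.500
G1 X0.000 Y0.000
; layer 3
G0 Z10.500
G0 X0.000 Y0.000
G1 X12.000 Y0.000
G1 X12.000 Y4.750
G1 X0.000 Y4.750
G1 X0.000 Y0.000
M2 ; end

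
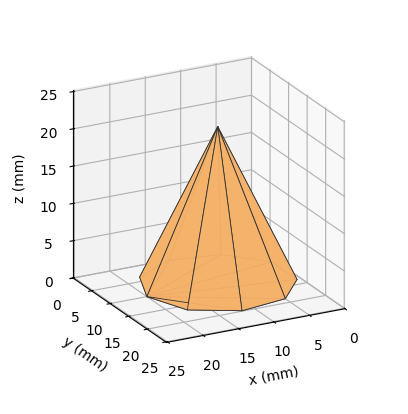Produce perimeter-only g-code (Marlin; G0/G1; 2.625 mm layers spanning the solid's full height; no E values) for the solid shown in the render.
Reading the render: the shape is a regular 9-sided pyramid, base circumscribed radius ≈ 10 mm, apex at z ≈ 21 mm (dimensions read to the nearest mm from the axis ticks). For the g-code, the solid's height is divided into equal slices at the stated Δz and each level perimeter traced with G1 moves after a G0 lift.

; perimeter-only toolpath
G21 ; units = mm
G90 ; absolute positioning
G28 ; home
; layer 1
G0 Z2.625
G0 X18.750 Y10.000
G1 X16.703 Y15.625
G1 X11.519 Y18.617
G1 X5.625 Y17.578
G1 X1.778 Y12.992
G1 X1.778 Y7.008
G1 X5.625 Y2.423
G1 X11.519 Y1.383
G1 X16.703 Y4.376
G1 X18.750 Y10.000
; layer 2
G0 Z5.250
G0 X17.500 Y10.000
G1 X15.745 Y14.821
G1 X11.302 Y17.386
G1 X6.250 Y16.495
G1 X2.952 Y12.565
G1 X2.952 Y7.435
G1 X6.250 Y3.505
G1 X11.302 Y2.614
G1 X15.745 Y5.179
G1 X17.500 Y10.000
; layer 3
G0 Z7.875
G0 X16.250 Y10.000
G1 X14.787 Y14.018
G1 X11.085 Y16.155
G1 X6.875 Y15.412
G1 X4.127 Y12.137
G1 X4.127 Y7.862
G1 X6.875 Y4.588
G1 X11.085 Y3.845
G1 X14.787 Y5.982
G1 X16.250 Y10.000
; layer 4
G0 Z10.500
G0 X15.000 Y10.000
G1 X13.830 Y13.214
G1 X10.868 Y14.924
G1 X7.500 Y14.330
G1 X5.301 Y11.710
G1 X5.301 Y8.290
G1 X7.500 Y5.670
G1 X10.868 Y5.076
G1 X13.830 Y6.786
G1 X15.000 Y10.000
; layer 5
G0 Z13.125
G0 X13.750 Y10.000
G1 X12.873 Y12.411
G1 X10.651 Y13.693
G1 X8.125 Y13.248
G1 X6.476 Y11.282
G1 X6.476 Y8.718
G1 X8.125 Y6.753
G1 X10.651 Y6.307
G1 X12.873 Y7.590
G1 X13.750 Y10.000
; layer 6
G0 Z15.750
G0 X12.500 Y10.000
G1 X11.915 Y11.607
G1 X10.434 Y12.462
G1 X8.750 Y12.165
G1 X7.651 Y10.855
G1 X7.651 Y9.145
G1 X8.750 Y7.835
G1 X10.434 Y7.538
G1 X11.915 Y8.393
G1 X12.500 Y10.000
; layer 7
G0 Z18.375
G0 X11.250 Y10.000
G1 X10.957 Y10.803
G1 X10.217 Y11.231
G1 X9.375 Y11.082
G1 X8.825 Y10.428
G1 X8.825 Y9.572
G1 X9.375 Y8.918
G1 X10.217 Y8.769
G1 X10.957 Y9.197
G1 X11.250 Y10.000
M2 ; end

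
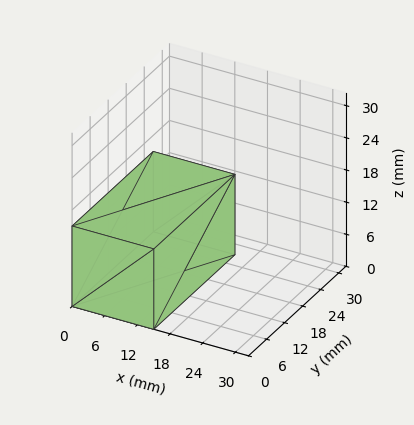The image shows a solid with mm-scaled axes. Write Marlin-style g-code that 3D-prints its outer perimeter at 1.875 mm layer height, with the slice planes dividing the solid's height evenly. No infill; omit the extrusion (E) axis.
Reading the render: the shape is a rectangular box, roughly 15 × 27 mm footprint and 15 mm tall (dimensions read to the nearest mm from the axis ticks). For the g-code, the solid's height is divided into equal slices at the stated Δz and each level perimeter traced with G1 moves after a G0 lift.

; perimeter-only toolpath
G21 ; units = mm
G90 ; absolute positioning
G28 ; home
; layer 1
G0 Z1.875
G0 X0.000 Y0.000
G1 X15.000 Y0.000
G1 X15.000 Y27.000
G1 X0.000 Y27.000
G1 X0.000 Y0.000
; layer 2
G0 Z3.750
G0 X0.000 Y0.000
G1 X15.000 Y0.000
G1 X15.000 Y27.000
G1 X0.000 Y27.000
G1 X0.000 Y0.000
; layer 3
G0 Z5.625
G0 X0.000 Y0.000
G1 X15.000 Y0.000
G1 X15.000 Y27.000
G1 X0.000 Y27.000
G1 X0.000 Y0.000
; layer 4
G0 Z7.500
G0 X0.000 Y0.000
G1 X15.000 Y0.000
G1 X15.000 Y27.000
G1 X0.000 Y27.000
G1 X0.000 Y0.000
; layer 5
G0 Z9.375
G0 X0.000 Y0.000
G1 X15.000 Y0.000
G1 X15.000 Y27.000
G1 X0.000 Y27.000
G1 X0.000 Y0.000
; layer 6
G0 Z11.250
G0 X0.000 Y0.000
G1 X15.000 Y0.000
G1 X15.000 Y27.000
G1 X0.000 Y27.000
G1 X0.000 Y0.000
; layer 7
G0 Z13.125
G0 X0.000 Y0.000
G1 X15.000 Y0.000
G1 X15.000 Y27.000
G1 X0.000 Y27.000
G1 X0.000 Y0.000
; layer 8
G0 Z15.000
G0 X0.000 Y0.000
G1 X15.000 Y0.000
G1 X15.000 Y27.000
G1 X0.000 Y27.000
G1 X0.000 Y0.000
M2 ; end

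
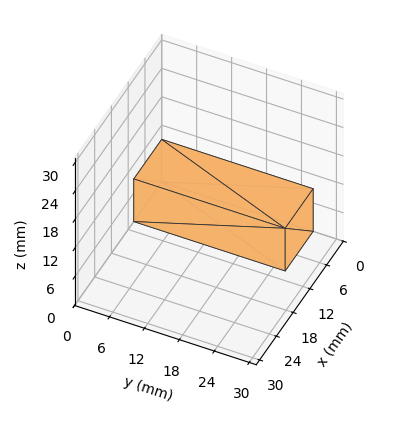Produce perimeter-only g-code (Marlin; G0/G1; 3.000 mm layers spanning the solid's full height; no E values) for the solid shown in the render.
Reading the render: the shape is a rectangular box, roughly 10 × 26 mm footprint and 9 mm tall (dimensions read to the nearest mm from the axis ticks). For the g-code, the solid's height is divided into equal slices at the stated Δz and each level perimeter traced with G1 moves after a G0 lift.

; perimeter-only toolpath
G21 ; units = mm
G90 ; absolute positioning
G28 ; home
; layer 1
G0 Z3.000
G0 X0.000 Y0.000
G1 X10.000 Y0.000
G1 X10.000 Y26.000
G1 X0.000 Y26.000
G1 X0.000 Y0.000
; layer 2
G0 Z6.000
G0 X0.000 Y0.000
G1 X10.000 Y0.000
G1 X10.000 Y26.000
G1 X0.000 Y26.000
G1 X0.000 Y0.000
; layer 3
G0 Z9.000
G0 X0.000 Y0.000
G1 X10.000 Y0.000
G1 X10.000 Y26.000
G1 X0.000 Y26.000
G1 X0.000 Y0.000
M2 ; end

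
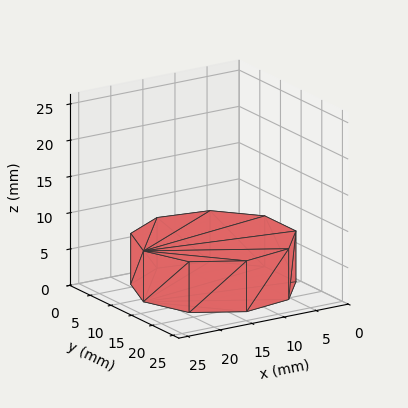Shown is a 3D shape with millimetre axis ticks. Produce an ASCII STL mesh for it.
Reading the render: the shape is a regular 9-sided prism (a cylinder approximated with 9 flat sides), circumscribed radius ≈ 11 mm, height ≈ 7 mm (dimensions read to the nearest mm from the axis ticks). For the STL, each face is triangulated and given an outward normal.

solid part
  facet normal 0.0000 0.0000 -1.0000
    outer loop
      vertex 12.910 21.833 0.000
      vertex 19.426 18.071 0.000
      vertex 22.000 11.000 0.000
    endloop
  endfacet
  facet normal 0.0000 0.0000 -1.0000
    outer loop
      vertex 5.500 20.526 0.000
      vertex 12.910 21.833 0.000
      vertex 22.000 11.000 0.000
    endloop
  endfacet
  facet normal 0.0000 0.0000 -1.0000
    outer loop
      vertex 0.663 14.762 0.000
      vertex 5.500 20.526 0.000
      vertex 22.000 11.000 0.000
    endloop
  endfacet
  facet normal 0.0000 0.0000 -1.0000
    outer loop
      vertex 0.663 7.238 0.000
      vertex 0.663 14.762 0.000
      vertex 22.000 11.000 0.000
    endloop
  endfacet
  facet normal 0.0000 0.0000 -1.0000
    outer loop
      vertex 5.500 1.474 0.000
      vertex 0.663 7.238 0.000
      vertex 22.000 11.000 0.000
    endloop
  endfacet
  facet normal 0.0000 0.0000 -1.0000
    outer loop
      vertex 12.910 0.167 0.000
      vertex 5.500 1.474 0.000
      vertex 22.000 11.000 0.000
    endloop
  endfacet
  facet normal 0.0000 0.0000 -1.0000
    outer loop
      vertex 19.426 3.929 0.000
      vertex 12.910 0.167 0.000
      vertex 22.000 11.000 0.000
    endloop
  endfacet
  facet normal 0.0000 0.0000 1.0000
    outer loop
      vertex 22.000 11.000 7.000
      vertex 19.426 18.071 7.000
      vertex 12.910 21.833 7.000
    endloop
  endfacet
  facet normal 0.0000 0.0000 1.0000
    outer loop
      vertex 22.000 11.000 7.000
      vertex 12.910 21.833 7.000
      vertex 5.500 20.526 7.000
    endloop
  endfacet
  facet normal 0.0000 0.0000 1.0000
    outer loop
      vertex 22.000 11.000 7.000
      vertex 5.500 20.526 7.000
      vertex 0.663 14.762 7.000
    endloop
  endfacet
  facet normal 0.0000 0.0000 1.0000
    outer loop
      vertex 22.000 11.000 7.000
      vertex 0.663 14.762 7.000
      vertex 0.663 7.238 7.000
    endloop
  endfacet
  facet normal 0.0000 0.0000 1.0000
    outer loop
      vertex 22.000 11.000 7.000
      vertex 0.663 7.238 7.000
      vertex 5.500 1.474 7.000
    endloop
  endfacet
  facet normal 0.0000 0.0000 1.0000
    outer loop
      vertex 22.000 11.000 7.000
      vertex 5.500 1.474 7.000
      vertex 12.910 0.167 7.000
    endloop
  endfacet
  facet normal 0.0000 0.0000 1.0000
    outer loop
      vertex 22.000 11.000 7.000
      vertex 12.910 0.167 7.000
      vertex 19.426 3.929 7.000
    endloop
  endfacet
  facet normal 0.9397 0.3421 0.0000
    outer loop
      vertex 22.000 11.000 0.000
      vertex 19.426 18.071 0.000
      vertex 19.426 18.071 7.000
    endloop
  endfacet
  facet normal 0.9397 0.3421 0.0000
    outer loop
      vertex 22.000 11.000 0.000
      vertex 19.426 18.071 7.000
      vertex 22.000 11.000 7.000
    endloop
  endfacet
  facet normal 0.5000 0.8660 0.0000
    outer loop
      vertex 19.426 18.071 0.000
      vertex 12.910 21.833 0.000
      vertex 12.910 21.833 7.000
    endloop
  endfacet
  facet normal 0.5000 0.8660 0.0000
    outer loop
      vertex 19.426 18.071 0.000
      vertex 12.910 21.833 7.000
      vertex 19.426 18.071 7.000
    endloop
  endfacet
  facet normal -0.1737 0.9848 0.0000
    outer loop
      vertex 12.910 21.833 0.000
      vertex 5.500 20.526 0.000
      vertex 5.500 20.526 7.000
    endloop
  endfacet
  facet normal -0.1737 0.9848 0.0000
    outer loop
      vertex 12.910 21.833 0.000
      vertex 5.500 20.526 7.000
      vertex 12.910 21.833 7.000
    endloop
  endfacet
  facet normal -0.7660 0.6428 0.0000
    outer loop
      vertex 5.500 20.526 0.000
      vertex 0.663 14.762 0.000
      vertex 0.663 14.762 7.000
    endloop
  endfacet
  facet normal -0.7660 0.6428 0.0000
    outer loop
      vertex 5.500 20.526 0.000
      vertex 0.663 14.762 7.000
      vertex 5.500 20.526 7.000
    endloop
  endfacet
  facet normal -1.0000 0.0000 0.0000
    outer loop
      vertex 0.663 14.762 0.000
      vertex 0.663 7.238 0.000
      vertex 0.663 7.238 7.000
    endloop
  endfacet
  facet normal -1.0000 0.0000 0.0000
    outer loop
      vertex 0.663 14.762 0.000
      vertex 0.663 7.238 7.000
      vertex 0.663 14.762 7.000
    endloop
  endfacet
  facet normal -0.7660 -0.6428 0.0000
    outer loop
      vertex 0.663 7.238 0.000
      vertex 5.500 1.474 0.000
      vertex 5.500 1.474 7.000
    endloop
  endfacet
  facet normal -0.7660 -0.6428 0.0000
    outer loop
      vertex 0.663 7.238 0.000
      vertex 5.500 1.474 7.000
      vertex 0.663 7.238 7.000
    endloop
  endfacet
  facet normal -0.1737 -0.9848 0.0000
    outer loop
      vertex 5.500 1.474 0.000
      vertex 12.910 0.167 0.000
      vertex 12.910 0.167 7.000
    endloop
  endfacet
  facet normal -0.1737 -0.9848 0.0000
    outer loop
      vertex 5.500 1.474 0.000
      vertex 12.910 0.167 7.000
      vertex 5.500 1.474 7.000
    endloop
  endfacet
  facet normal 0.5000 -0.8660 0.0000
    outer loop
      vertex 12.910 0.167 0.000
      vertex 19.426 3.929 0.000
      vertex 19.426 3.929 7.000
    endloop
  endfacet
  facet normal 0.5000 -0.8660 0.0000
    outer loop
      vertex 12.910 0.167 0.000
      vertex 19.426 3.929 7.000
      vertex 12.910 0.167 7.000
    endloop
  endfacet
  facet normal 0.9397 -0.3421 0.0000
    outer loop
      vertex 19.426 3.929 0.000
      vertex 22.000 11.000 0.000
      vertex 22.000 11.000 7.000
    endloop
  endfacet
  facet normal 0.9397 -0.3421 0.0000
    outer loop
      vertex 19.426 3.929 0.000
      vertex 22.000 11.000 7.000
      vertex 19.426 3.929 7.000
    endloop
  endfacet
endsolid part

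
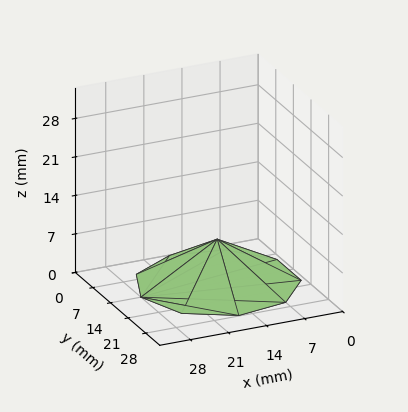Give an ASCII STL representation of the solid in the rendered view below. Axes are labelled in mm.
Reading the render: the shape is a regular 9-sided pyramid, base circumscribed radius ≈ 14 mm, apex at z ≈ 8 mm (dimensions read to the nearest mm from the axis ticks). For the STL, each face is triangulated and given an outward normal.

solid part
  facet normal 0.0000 0.0000 -1.0000
    outer loop
      vertex 16.4 27.8 0.0
      vertex 24.7 23.0 0.0
      vertex 28.0 14.0 0.0
    endloop
  endfacet
  facet normal 0.0000 0.0000 -1.0000
    outer loop
      vertex 7.0 26.1 0.0
      vertex 16.4 27.8 0.0
      vertex 28.0 14.0 0.0
    endloop
  endfacet
  facet normal 0.0000 0.0000 -1.0000
    outer loop
      vertex 0.8 18.8 0.0
      vertex 7.0 26.1 0.0
      vertex 28.0 14.0 0.0
    endloop
  endfacet
  facet normal 0.0000 0.0000 -1.0000
    outer loop
      vertex 0.8 9.2 0.0
      vertex 0.8 18.8 0.0
      vertex 28.0 14.0 0.0
    endloop
  endfacet
  facet normal 0.0000 0.0000 -1.0000
    outer loop
      vertex 7.0 1.9 0.0
      vertex 0.8 9.2 0.0
      vertex 28.0 14.0 0.0
    endloop
  endfacet
  facet normal 0.0000 0.0000 -1.0000
    outer loop
      vertex 16.4 0.2 0.0
      vertex 7.0 1.9 0.0
      vertex 28.0 14.0 0.0
    endloop
  endfacet
  facet normal 0.0000 0.0000 -1.0000
    outer loop
      vertex 24.7 5.0 0.0
      vertex 16.4 0.2 0.0
      vertex 28.0 14.0 0.0
    endloop
  endfacet
  facet normal 0.4881 0.1790 0.8542
    outer loop
      vertex 28.0 14.0 0.0
      vertex 24.7 23.0 0.0
      vertex 14.0 14.0 8.0
    endloop
  endfacet
  facet normal 0.2602 0.4500 0.8543
    outer loop
      vertex 24.7 23.0 0.0
      vertex 16.4 27.8 0.0
      vertex 14.0 14.0 8.0
    endloop
  endfacet
  facet normal -0.0925 0.5114 0.8544
    outer loop
      vertex 16.4 27.8 0.0
      vertex 7.0 26.1 0.0
      vertex 14.0 14.0 8.0
    endloop
  endfacet
  facet normal -0.3957 0.3361 0.8546
    outer loop
      vertex 7.0 26.1 0.0
      vertex 0.8 18.8 0.0
      vertex 14.0 14.0 8.0
    endloop
  endfacet
  facet normal -0.5183 0.0000 0.8552
    outer loop
      vertex 0.8 18.8 0.0
      vertex 0.8 9.2 0.0
      vertex 14.0 14.0 8.0
    endloop
  endfacet
  facet normal -0.3957 -0.3361 0.8546
    outer loop
      vertex 0.8 9.2 0.0
      vertex 7.0 1.9 0.0
      vertex 14.0 14.0 8.0
    endloop
  endfacet
  facet normal -0.0925 -0.5114 0.8544
    outer loop
      vertex 7.0 1.9 0.0
      vertex 16.4 0.2 0.0
      vertex 14.0 14.0 8.0
    endloop
  endfacet
  facet normal 0.2602 -0.4500 0.8543
    outer loop
      vertex 16.4 0.2 0.0
      vertex 24.7 5.0 0.0
      vertex 14.0 14.0 8.0
    endloop
  endfacet
  facet normal 0.4881 -0.1790 0.8542
    outer loop
      vertex 24.7 5.0 0.0
      vertex 28.0 14.0 0.0
      vertex 14.0 14.0 8.0
    endloop
  endfacet
endsolid part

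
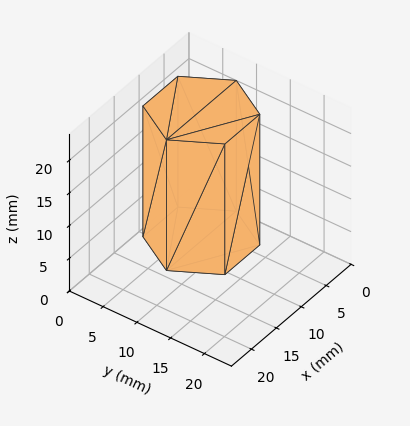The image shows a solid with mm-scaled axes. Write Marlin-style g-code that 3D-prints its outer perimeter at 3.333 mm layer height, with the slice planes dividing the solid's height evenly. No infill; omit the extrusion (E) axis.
Reading the render: the shape is a regular 6-sided prism (a cylinder approximated with 6 flat sides), circumscribed radius ≈ 7 mm, height ≈ 20 mm (dimensions read to the nearest mm from the axis ticks). For the g-code, the solid's height is divided into equal slices at the stated Δz and each level perimeter traced with G1 moves after a G0 lift.

; perimeter-only toolpath
G21 ; units = mm
G90 ; absolute positioning
G28 ; home
; layer 1
G0 Z3.333
G0 X14.000 Y7.000
G1 X10.500 Y13.062
G1 X3.500 Y13.062
G1 X0.000 Y7.000
G1 X3.500 Y0.938
G1 X10.500 Y0.938
G1 X14.000 Y7.000
; layer 2
G0 Z6.667
G0 X14.000 Y7.000
G1 X10.500 Y13.062
G1 X3.500 Y13.062
G1 X0.000 Y7.000
G1 X3.500 Y0.938
G1 X10.500 Y0.938
G1 X14.000 Y7.000
; layer 3
G0 Z10.000
G0 X14.000 Y7.000
G1 X10.500 Y13.062
G1 X3.500 Y13.062
G1 X0.000 Y7.000
G1 X3.500 Y0.938
G1 X10.500 Y0.938
G1 X14.000 Y7.000
; layer 4
G0 Z13.333
G0 X14.000 Y7.000
G1 X10.500 Y13.062
G1 X3.500 Y13.062
G1 X0.000 Y7.000
G1 X3.500 Y0.938
G1 X10.500 Y0.938
G1 X14.000 Y7.000
; layer 5
G0 Z16.667
G0 X14.000 Y7.000
G1 X10.500 Y13.062
G1 X3.500 Y13.062
G1 X0.000 Y7.000
G1 X3.500 Y0.938
G1 X10.500 Y0.938
G1 X14.000 Y7.000
; layer 6
G0 Z20.000
G0 X14.000 Y7.000
G1 X10.500 Y13.062
G1 X3.500 Y13.062
G1 X0.000 Y7.000
G1 X3.500 Y0.938
G1 X10.500 Y0.938
G1 X14.000 Y7.000
M2 ; end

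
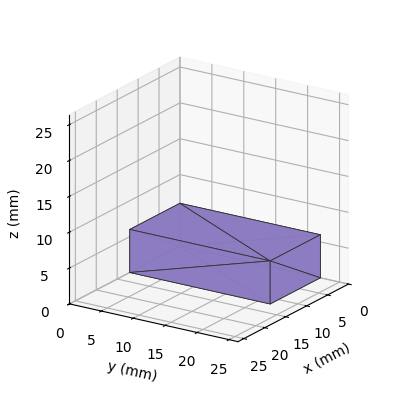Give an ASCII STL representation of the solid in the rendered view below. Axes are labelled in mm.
Reading the render: the shape is a rectangular box, roughly 12 × 22 mm footprint and 6 mm tall (dimensions read to the nearest mm from the axis ticks). For the STL, each face is triangulated and given an outward normal.

solid part
  facet normal 0.0000 0.0000 -1.0000
    outer loop
      vertex 12.000 22.000 0.000
      vertex 12.000 0.000 0.000
      vertex 0.000 0.000 0.000
    endloop
  endfacet
  facet normal 0.0000 0.0000 -1.0000
    outer loop
      vertex 0.000 22.000 0.000
      vertex 12.000 22.000 0.000
      vertex 0.000 0.000 0.000
    endloop
  endfacet
  facet normal 0.0000 0.0000 1.0000
    outer loop
      vertex 0.000 0.000 6.000
      vertex 12.000 0.000 6.000
      vertex 12.000 22.000 6.000
    endloop
  endfacet
  facet normal 0.0000 0.0000 1.0000
    outer loop
      vertex 0.000 0.000 6.000
      vertex 12.000 22.000 6.000
      vertex 0.000 22.000 6.000
    endloop
  endfacet
  facet normal 0.0000 -1.0000 0.0000
    outer loop
      vertex 0.000 0.000 0.000
      vertex 12.000 0.000 0.000
      vertex 12.000 0.000 6.000
    endloop
  endfacet
  facet normal 0.0000 -1.0000 0.0000
    outer loop
      vertex 0.000 0.000 0.000
      vertex 12.000 0.000 6.000
      vertex 0.000 0.000 6.000
    endloop
  endfacet
  facet normal 0.0000 1.0000 0.0000
    outer loop
      vertex 12.000 22.000 6.000
      vertex 12.000 22.000 0.000
      vertex 0.000 22.000 0.000
    endloop
  endfacet
  facet normal 0.0000 1.0000 0.0000
    outer loop
      vertex 0.000 22.000 6.000
      vertex 12.000 22.000 6.000
      vertex 0.000 22.000 0.000
    endloop
  endfacet
  facet normal -1.0000 0.0000 0.0000
    outer loop
      vertex 0.000 22.000 6.000
      vertex 0.000 22.000 0.000
      vertex 0.000 0.000 0.000
    endloop
  endfacet
  facet normal -1.0000 0.0000 0.0000
    outer loop
      vertex 0.000 0.000 6.000
      vertex 0.000 22.000 6.000
      vertex 0.000 0.000 0.000
    endloop
  endfacet
  facet normal 1.0000 0.0000 0.0000
    outer loop
      vertex 12.000 0.000 0.000
      vertex 12.000 22.000 0.000
      vertex 12.000 22.000 6.000
    endloop
  endfacet
  facet normal 1.0000 0.0000 0.0000
    outer loop
      vertex 12.000 0.000 0.000
      vertex 12.000 22.000 6.000
      vertex 12.000 0.000 6.000
    endloop
  endfacet
endsolid part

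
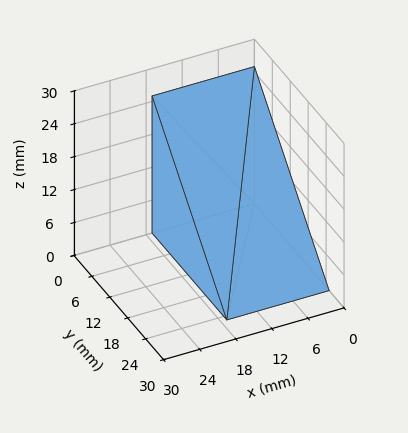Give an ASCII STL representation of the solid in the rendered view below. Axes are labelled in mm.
Reading the render: the shape is a wedge (ramp): 17 × 25 mm base, rising to 25 mm along the y=0 edge and sloping linearly to z=0 at y=25 (dimensions read to the nearest mm from the axis ticks). For the STL, each face is triangulated and given an outward normal.

solid part
  facet normal 0.0000 0.0000 -1.0000
    outer loop
      vertex 17.000 25.000 0.000
      vertex 17.000 0.000 0.000
      vertex 0.000 0.000 0.000
    endloop
  endfacet
  facet normal 0.0000 0.0000 -1.0000
    outer loop
      vertex 0.000 25.000 0.000
      vertex 17.000 25.000 0.000
      vertex 0.000 0.000 0.000
    endloop
  endfacet
  facet normal 0.0000 -1.0000 0.0000
    outer loop
      vertex 0.000 0.000 0.000
      vertex 17.000 0.000 0.000
      vertex 17.000 0.000 25.000
    endloop
  endfacet
  facet normal 0.0000 -1.0000 0.0000
    outer loop
      vertex 0.000 0.000 0.000
      vertex 17.000 0.000 25.000
      vertex 0.000 0.000 25.000
    endloop
  endfacet
  facet normal 0.0000 0.7071 0.7071
    outer loop
      vertex 0.000 0.000 25.000
      vertex 17.000 0.000 25.000
      vertex 17.000 25.000 0.000
    endloop
  endfacet
  facet normal 0.0000 0.7071 0.7071
    outer loop
      vertex 0.000 0.000 25.000
      vertex 17.000 25.000 0.000
      vertex 0.000 25.000 0.000
    endloop
  endfacet
  facet normal -1.0000 0.0000 0.0000
    outer loop
      vertex 0.000 0.000 25.000
      vertex 0.000 25.000 0.000
      vertex 0.000 0.000 0.000
    endloop
  endfacet
  facet normal 1.0000 0.0000 0.0000
    outer loop
      vertex 17.000 0.000 0.000
      vertex 17.000 25.000 0.000
      vertex 17.000 0.000 25.000
    endloop
  endfacet
endsolid part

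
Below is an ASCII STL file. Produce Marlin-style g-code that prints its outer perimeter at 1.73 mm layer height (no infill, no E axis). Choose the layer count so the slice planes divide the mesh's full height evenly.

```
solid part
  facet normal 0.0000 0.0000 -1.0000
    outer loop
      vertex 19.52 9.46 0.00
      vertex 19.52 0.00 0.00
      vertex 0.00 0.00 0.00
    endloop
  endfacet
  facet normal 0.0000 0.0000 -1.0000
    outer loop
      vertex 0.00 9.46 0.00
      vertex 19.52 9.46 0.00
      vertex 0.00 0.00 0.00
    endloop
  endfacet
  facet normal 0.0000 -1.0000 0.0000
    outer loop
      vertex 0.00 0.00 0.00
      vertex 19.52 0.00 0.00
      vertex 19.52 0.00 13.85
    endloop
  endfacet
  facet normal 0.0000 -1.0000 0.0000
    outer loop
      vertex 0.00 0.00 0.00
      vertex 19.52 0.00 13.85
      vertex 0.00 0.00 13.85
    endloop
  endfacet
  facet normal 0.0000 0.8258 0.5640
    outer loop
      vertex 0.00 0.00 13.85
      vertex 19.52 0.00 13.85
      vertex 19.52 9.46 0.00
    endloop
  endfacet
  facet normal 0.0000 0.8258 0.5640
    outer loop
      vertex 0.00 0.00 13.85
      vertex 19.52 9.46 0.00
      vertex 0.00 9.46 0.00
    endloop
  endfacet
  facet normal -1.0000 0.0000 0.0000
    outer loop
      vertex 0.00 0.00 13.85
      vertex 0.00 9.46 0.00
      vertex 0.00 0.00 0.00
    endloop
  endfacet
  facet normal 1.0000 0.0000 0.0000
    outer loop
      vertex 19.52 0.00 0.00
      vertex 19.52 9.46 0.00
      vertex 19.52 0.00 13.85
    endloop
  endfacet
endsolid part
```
; perimeter-only toolpath
G21 ; units = mm
G90 ; absolute positioning
G28 ; home
; layer 1
G0 Z1.73
G0 X0.00 Y0.00
G1 X19.52 Y0.00
G1 X19.52 Y8.28
G1 X0.00 Y8.28
G1 X0.00 Y0.00
; layer 2
G0 Z3.46
G0 X0.00 Y0.00
G1 X19.52 Y0.00
G1 X19.52 Y7.10
G1 X0.00 Y7.10
G1 X0.00 Y0.00
; layer 3
G0 Z5.19
G0 X0.00 Y0.00
G1 X19.52 Y0.00
G1 X19.52 Y5.91
G1 X0.00 Y5.91
G1 X0.00 Y0.00
; layer 4
G0 Z6.92
G0 X0.00 Y0.00
G1 X19.52 Y0.00
G1 X19.52 Y4.73
G1 X0.00 Y4.73
G1 X0.00 Y0.00
; layer 5
G0 Z8.66
G0 X0.00 Y0.00
G1 X19.52 Y0.00
G1 X19.52 Y3.55
G1 X0.00 Y3.55
G1 X0.00 Y0.00
; layer 6
G0 Z10.39
G0 X0.00 Y0.00
G1 X19.52 Y0.00
G1 X19.52 Y2.37
G1 X0.00 Y2.37
G1 X0.00 Y0.00
; layer 7
G0 Z12.12
G0 X0.00 Y0.00
G1 X19.52 Y0.00
G1 X19.52 Y1.18
G1 X0.00 Y1.18
G1 X0.00 Y0.00
M2 ; end

The solid is a wedge (ramp): 19.5 × 9.46 mm base, rising to 13.8 mm along the y=0 edge and sloping linearly to z=0 at y=9.46. Slicing at Δz = 1.73 mm — 8 equal slices spanning the solid's height, so layer i sits at z = i·h/8 — gives 7 non-empty perimeters. Each is a 4-segment closed polygon; G0 lifts to the layer z and rapids to the start vertex, then G1 traces the edges. The cross-section shrinks linearly with z (the slice at the apex is degenerate and omitted).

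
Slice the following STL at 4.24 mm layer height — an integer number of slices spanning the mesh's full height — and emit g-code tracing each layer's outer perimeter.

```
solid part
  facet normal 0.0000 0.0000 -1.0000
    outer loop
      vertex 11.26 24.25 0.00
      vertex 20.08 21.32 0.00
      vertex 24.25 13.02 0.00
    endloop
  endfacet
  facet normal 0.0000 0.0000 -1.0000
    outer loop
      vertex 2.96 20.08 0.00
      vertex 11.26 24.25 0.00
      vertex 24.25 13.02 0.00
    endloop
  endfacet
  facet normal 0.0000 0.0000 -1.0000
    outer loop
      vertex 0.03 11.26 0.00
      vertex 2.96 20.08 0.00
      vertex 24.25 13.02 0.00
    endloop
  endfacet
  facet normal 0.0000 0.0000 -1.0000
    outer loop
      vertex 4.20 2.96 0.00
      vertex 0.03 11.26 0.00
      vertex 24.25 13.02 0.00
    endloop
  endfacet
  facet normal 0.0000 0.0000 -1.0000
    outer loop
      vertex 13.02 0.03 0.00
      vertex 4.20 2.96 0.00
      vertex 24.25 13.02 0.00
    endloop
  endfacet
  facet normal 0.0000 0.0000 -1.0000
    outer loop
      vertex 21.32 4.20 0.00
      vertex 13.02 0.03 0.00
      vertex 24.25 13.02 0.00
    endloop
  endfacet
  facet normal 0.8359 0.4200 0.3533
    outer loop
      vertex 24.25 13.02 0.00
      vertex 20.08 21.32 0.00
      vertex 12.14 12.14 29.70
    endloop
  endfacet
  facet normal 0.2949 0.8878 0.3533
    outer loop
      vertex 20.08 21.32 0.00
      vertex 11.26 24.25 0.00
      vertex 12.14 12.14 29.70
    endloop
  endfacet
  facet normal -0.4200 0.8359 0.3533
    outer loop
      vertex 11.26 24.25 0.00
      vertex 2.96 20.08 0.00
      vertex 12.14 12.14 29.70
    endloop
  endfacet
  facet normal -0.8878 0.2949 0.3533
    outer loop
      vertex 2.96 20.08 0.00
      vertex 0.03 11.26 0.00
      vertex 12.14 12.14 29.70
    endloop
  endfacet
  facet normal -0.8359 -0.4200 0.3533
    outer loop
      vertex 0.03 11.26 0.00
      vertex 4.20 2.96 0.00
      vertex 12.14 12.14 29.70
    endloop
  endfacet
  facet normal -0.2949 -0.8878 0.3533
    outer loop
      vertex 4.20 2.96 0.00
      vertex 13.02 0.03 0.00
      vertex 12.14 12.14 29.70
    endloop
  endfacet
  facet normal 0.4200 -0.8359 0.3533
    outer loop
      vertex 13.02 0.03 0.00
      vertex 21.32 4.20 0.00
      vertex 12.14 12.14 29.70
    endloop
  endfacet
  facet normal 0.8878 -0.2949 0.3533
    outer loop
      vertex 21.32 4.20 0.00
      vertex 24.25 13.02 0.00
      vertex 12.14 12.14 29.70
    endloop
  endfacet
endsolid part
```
; perimeter-only toolpath
G21 ; units = mm
G90 ; absolute positioning
G28 ; home
; layer 1
G0 Z4.24
G0 X22.52 Y12.89
G1 X18.95 Y20.01
G1 X11.39 Y22.52
G1 X4.27 Y18.95
G1 X1.76 Y11.39
G1 X5.33 Y4.27
G1 X12.89 Y1.76
G1 X20.01 Y5.33
G1 X22.52 Y12.89
; layer 2
G0 Z8.49
G0 X20.79 Y12.77
G1 X17.81 Y18.70
G1 X11.51 Y20.79
G1 X5.58 Y17.81
G1 X3.49 Y11.51
G1 X6.47 Y5.58
G1 X12.77 Y3.49
G1 X18.70 Y6.47
G1 X20.79 Y12.77
; layer 3
G0 Z12.73
G0 X19.06 Y12.64
G1 X16.68 Y17.39
G1 X11.64 Y19.06
G1 X6.89 Y16.68
G1 X5.22 Y11.64
G1 X7.60 Y6.89
G1 X12.64 Y5.22
G1 X17.39 Y7.60
G1 X19.06 Y12.64
; layer 4
G0 Z16.97
G0 X17.33 Y12.52
G1 X15.54 Y16.07
G1 X11.76 Y17.33
G1 X8.21 Y15.54
G1 X6.95 Y11.76
G1 X8.74 Y8.21
G1 X12.52 Y6.95
G1 X16.07 Y8.74
G1 X17.33 Y12.52
; layer 5
G0 Z21.21
G0 X15.60 Y12.39
G1 X14.41 Y14.76
G1 X11.89 Y15.60
G1 X9.52 Y14.41
G1 X8.68 Y11.89
G1 X9.87 Y9.52
G1 X12.39 Y8.68
G1 X14.76 Y9.87
G1 X15.60 Y12.39
; layer 6
G0 Z25.46
G0 X13.87 Y12.27
G1 X13.27 Y13.45
G1 X12.01 Y13.87
G1 X10.83 Y13.27
G1 X10.41 Y12.01
G1 X11.01 Y10.83
G1 X12.27 Y10.41
G1 X13.45 Y11.01
G1 X13.87 Y12.27
M2 ; end

The solid is a regular 8-sided pyramid, base circumscribed radius ≈ 12.1 mm, apex at z ≈ 29.7 mm. Slicing at Δz = 4.24 mm — 7 equal slices spanning the solid's height, so layer i sits at z = i·h/7 — gives 6 non-empty perimeters. Each is a 8-segment closed polygon; G0 lifts to the layer z and rapids to the start vertex, then G1 traces the edges. The cross-section shrinks linearly with z (the slice at the apex is degenerate and omitted).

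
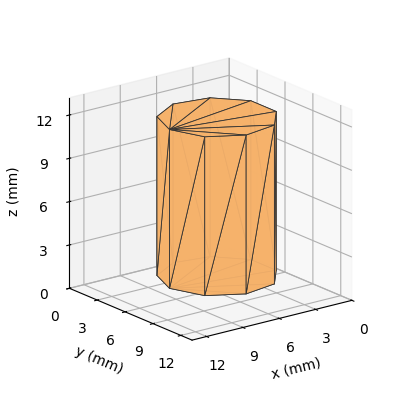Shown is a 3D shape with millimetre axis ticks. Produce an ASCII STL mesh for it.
Reading the render: the shape is a regular 9-sided prism (a cylinder approximated with 9 flat sides), circumscribed radius ≈ 4 mm, height ≈ 11 mm (dimensions read to the nearest mm from the axis ticks). For the STL, each face is triangulated and given an outward normal.

solid part
  facet normal 0.0000 0.0000 -1.0000
    outer loop
      vertex 4.695 7.939 0.000
      vertex 7.064 6.571 0.000
      vertex 8.000 4.000 0.000
    endloop
  endfacet
  facet normal 0.0000 0.0000 -1.0000
    outer loop
      vertex 2.000 7.464 0.000
      vertex 4.695 7.939 0.000
      vertex 8.000 4.000 0.000
    endloop
  endfacet
  facet normal 0.0000 0.0000 -1.0000
    outer loop
      vertex 0.241 5.368 0.000
      vertex 2.000 7.464 0.000
      vertex 8.000 4.000 0.000
    endloop
  endfacet
  facet normal 0.0000 0.0000 -1.0000
    outer loop
      vertex 0.241 2.632 0.000
      vertex 0.241 5.368 0.000
      vertex 8.000 4.000 0.000
    endloop
  endfacet
  facet normal 0.0000 0.0000 -1.0000
    outer loop
      vertex 2.000 0.536 0.000
      vertex 0.241 2.632 0.000
      vertex 8.000 4.000 0.000
    endloop
  endfacet
  facet normal 0.0000 0.0000 -1.0000
    outer loop
      vertex 4.695 0.061 0.000
      vertex 2.000 0.536 0.000
      vertex 8.000 4.000 0.000
    endloop
  endfacet
  facet normal 0.0000 0.0000 -1.0000
    outer loop
      vertex 7.064 1.429 0.000
      vertex 4.695 0.061 0.000
      vertex 8.000 4.000 0.000
    endloop
  endfacet
  facet normal 0.0000 0.0000 1.0000
    outer loop
      vertex 8.000 4.000 11.000
      vertex 7.064 6.571 11.000
      vertex 4.695 7.939 11.000
    endloop
  endfacet
  facet normal 0.0000 0.0000 1.0000
    outer loop
      vertex 8.000 4.000 11.000
      vertex 4.695 7.939 11.000
      vertex 2.000 7.464 11.000
    endloop
  endfacet
  facet normal 0.0000 0.0000 1.0000
    outer loop
      vertex 8.000 4.000 11.000
      vertex 2.000 7.464 11.000
      vertex 0.241 5.368 11.000
    endloop
  endfacet
  facet normal 0.0000 0.0000 1.0000
    outer loop
      vertex 8.000 4.000 11.000
      vertex 0.241 5.368 11.000
      vertex 0.241 2.632 11.000
    endloop
  endfacet
  facet normal 0.0000 0.0000 1.0000
    outer loop
      vertex 8.000 4.000 11.000
      vertex 0.241 2.632 11.000
      vertex 2.000 0.536 11.000
    endloop
  endfacet
  facet normal 0.0000 0.0000 1.0000
    outer loop
      vertex 8.000 4.000 11.000
      vertex 2.000 0.536 11.000
      vertex 4.695 0.061 11.000
    endloop
  endfacet
  facet normal 0.0000 0.0000 1.0000
    outer loop
      vertex 8.000 4.000 11.000
      vertex 4.695 0.061 11.000
      vertex 7.064 1.429 11.000
    endloop
  endfacet
  facet normal 0.9397 0.3421 0.0000
    outer loop
      vertex 8.000 4.000 0.000
      vertex 7.064 6.571 0.000
      vertex 7.064 6.571 11.000
    endloop
  endfacet
  facet normal 0.9397 0.3421 0.0000
    outer loop
      vertex 8.000 4.000 0.000
      vertex 7.064 6.571 11.000
      vertex 8.000 4.000 11.000
    endloop
  endfacet
  facet normal 0.5001 0.8660 0.0000
    outer loop
      vertex 7.064 6.571 0.000
      vertex 4.695 7.939 0.000
      vertex 4.695 7.939 11.000
    endloop
  endfacet
  facet normal 0.5001 0.8660 0.0000
    outer loop
      vertex 7.064 6.571 0.000
      vertex 4.695 7.939 11.000
      vertex 7.064 6.571 11.000
    endloop
  endfacet
  facet normal -0.1736 0.9848 0.0000
    outer loop
      vertex 4.695 7.939 0.000
      vertex 2.000 7.464 0.000
      vertex 2.000 7.464 11.000
    endloop
  endfacet
  facet normal -0.1736 0.9848 0.0000
    outer loop
      vertex 4.695 7.939 0.000
      vertex 2.000 7.464 11.000
      vertex 4.695 7.939 11.000
    endloop
  endfacet
  facet normal -0.7660 0.6428 0.0000
    outer loop
      vertex 2.000 7.464 0.000
      vertex 0.241 5.368 0.000
      vertex 0.241 5.368 11.000
    endloop
  endfacet
  facet normal -0.7660 0.6428 0.0000
    outer loop
      vertex 2.000 7.464 0.000
      vertex 0.241 5.368 11.000
      vertex 2.000 7.464 11.000
    endloop
  endfacet
  facet normal -1.0000 0.0000 0.0000
    outer loop
      vertex 0.241 5.368 0.000
      vertex 0.241 2.632 0.000
      vertex 0.241 2.632 11.000
    endloop
  endfacet
  facet normal -1.0000 0.0000 0.0000
    outer loop
      vertex 0.241 5.368 0.000
      vertex 0.241 2.632 11.000
      vertex 0.241 5.368 11.000
    endloop
  endfacet
  facet normal -0.7660 -0.6428 0.0000
    outer loop
      vertex 0.241 2.632 0.000
      vertex 2.000 0.536 0.000
      vertex 2.000 0.536 11.000
    endloop
  endfacet
  facet normal -0.7660 -0.6428 0.0000
    outer loop
      vertex 0.241 2.632 0.000
      vertex 2.000 0.536 11.000
      vertex 0.241 2.632 11.000
    endloop
  endfacet
  facet normal -0.1736 -0.9848 0.0000
    outer loop
      vertex 2.000 0.536 0.000
      vertex 4.695 0.061 0.000
      vertex 4.695 0.061 11.000
    endloop
  endfacet
  facet normal -0.1736 -0.9848 0.0000
    outer loop
      vertex 2.000 0.536 0.000
      vertex 4.695 0.061 11.000
      vertex 2.000 0.536 11.000
    endloop
  endfacet
  facet normal 0.5001 -0.8660 0.0000
    outer loop
      vertex 4.695 0.061 0.000
      vertex 7.064 1.429 0.000
      vertex 7.064 1.429 11.000
    endloop
  endfacet
  facet normal 0.5001 -0.8660 0.0000
    outer loop
      vertex 4.695 0.061 0.000
      vertex 7.064 1.429 11.000
      vertex 4.695 0.061 11.000
    endloop
  endfacet
  facet normal 0.9397 -0.3421 0.0000
    outer loop
      vertex 7.064 1.429 0.000
      vertex 8.000 4.000 0.000
      vertex 8.000 4.000 11.000
    endloop
  endfacet
  facet normal 0.9397 -0.3421 0.0000
    outer loop
      vertex 7.064 1.429 0.000
      vertex 8.000 4.000 11.000
      vertex 7.064 1.429 11.000
    endloop
  endfacet
endsolid part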